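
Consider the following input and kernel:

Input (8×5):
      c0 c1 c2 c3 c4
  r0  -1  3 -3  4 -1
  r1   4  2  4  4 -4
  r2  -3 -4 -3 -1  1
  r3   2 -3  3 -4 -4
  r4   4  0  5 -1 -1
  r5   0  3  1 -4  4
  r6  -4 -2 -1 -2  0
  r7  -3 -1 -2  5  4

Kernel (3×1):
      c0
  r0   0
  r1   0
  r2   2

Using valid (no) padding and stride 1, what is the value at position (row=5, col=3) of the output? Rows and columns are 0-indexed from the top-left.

10

The receptive field on the input at this output position is [-4 / -2 / 5]. Elementwise product with the kernel and sum: 5·2.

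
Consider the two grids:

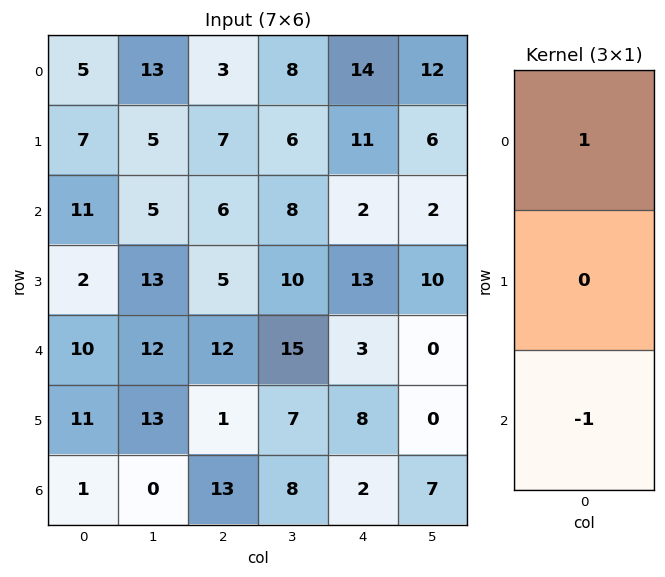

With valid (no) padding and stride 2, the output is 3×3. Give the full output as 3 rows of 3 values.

-6 -3 12
1 -6 -1
9 -1 1

Output[0,0]: The receptive field on the input at this output position is [5 / 7 / 11]. Elementwise product with the kernel and sum: 5·1 + 11·-1.
Output[0,1]: The receptive field on the input at this output position is [3 / 7 / 6]. Elementwise product with the kernel and sum: 3·1 + 6·-1.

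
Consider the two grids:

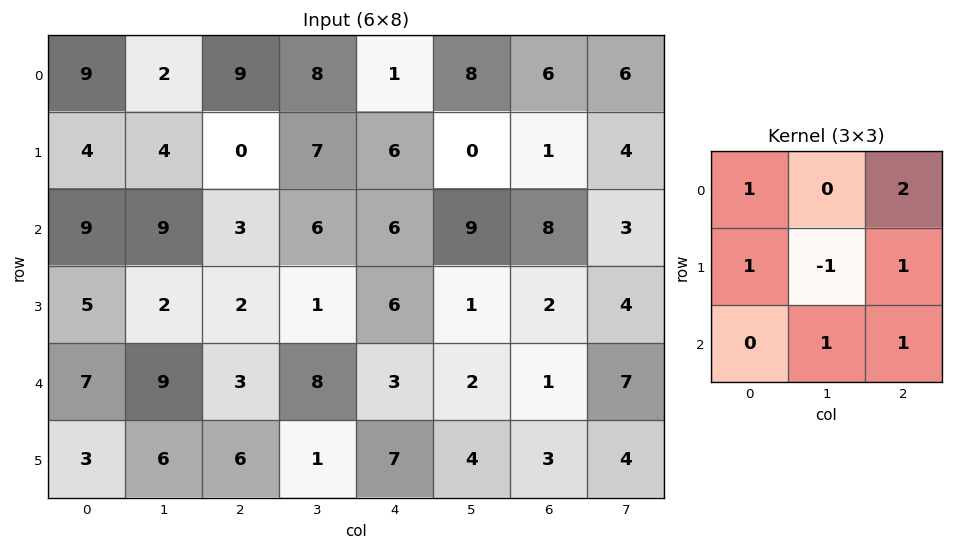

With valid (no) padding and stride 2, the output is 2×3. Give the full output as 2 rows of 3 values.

Output[0,0]: The receptive field on the input at this output position is [9 2 9 / 4 4 0 / 9 9 3]. Elementwise product with the kernel and sum: 9·1 + 9·2 + 4·1 + 4·-1 + 0·1 + 9·1 + 3·1.

39 22 37
32 33 32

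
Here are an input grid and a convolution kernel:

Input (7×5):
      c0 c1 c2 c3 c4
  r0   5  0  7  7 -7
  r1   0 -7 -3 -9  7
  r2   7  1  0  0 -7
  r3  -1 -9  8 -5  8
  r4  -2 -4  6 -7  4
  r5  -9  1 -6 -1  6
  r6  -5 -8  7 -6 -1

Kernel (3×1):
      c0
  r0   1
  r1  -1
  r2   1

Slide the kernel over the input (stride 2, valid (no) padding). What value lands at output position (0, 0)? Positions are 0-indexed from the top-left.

The receptive field on the input at this output position is [5 / 0 / 7]. Elementwise product with the kernel and sum: 5·1 + 0·-1 + 7·1.

12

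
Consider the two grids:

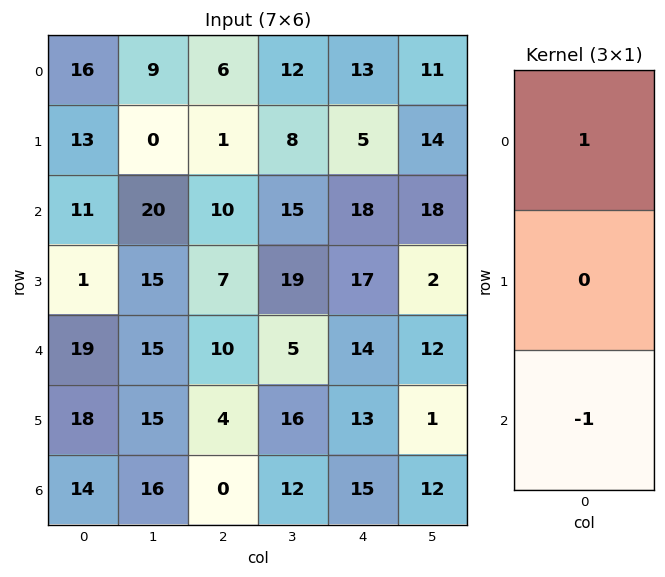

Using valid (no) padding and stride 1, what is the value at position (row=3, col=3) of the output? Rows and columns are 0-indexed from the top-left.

The receptive field on the input at this output position is [19 / 5 / 16]. Elementwise product with the kernel and sum: 19·1 + 16·-1.

3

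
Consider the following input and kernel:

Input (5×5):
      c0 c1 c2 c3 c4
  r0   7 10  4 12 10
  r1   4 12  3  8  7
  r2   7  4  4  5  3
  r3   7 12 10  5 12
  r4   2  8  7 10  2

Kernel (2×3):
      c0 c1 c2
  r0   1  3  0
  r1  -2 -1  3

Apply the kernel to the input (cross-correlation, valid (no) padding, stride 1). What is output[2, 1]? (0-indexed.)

The receptive field on the input at this output position is [4 4 5 / 12 10 5]. Elementwise product with the kernel and sum: 4·1 + 4·3 + 12·-2 + 10·-1 + 5·3.

-3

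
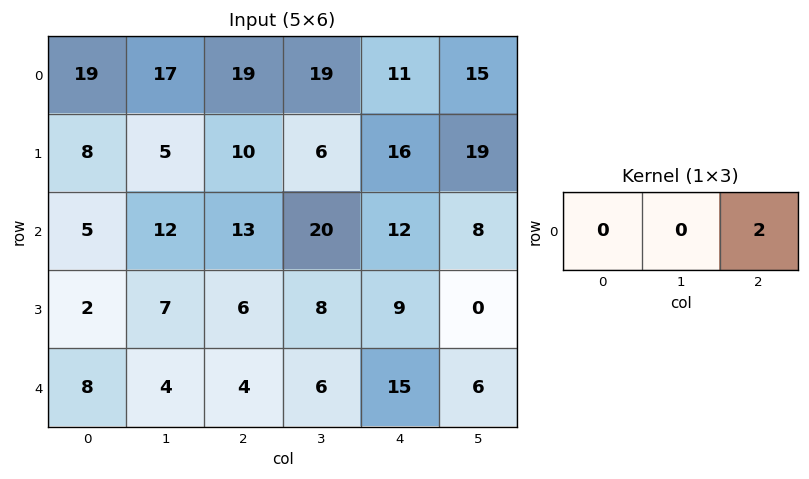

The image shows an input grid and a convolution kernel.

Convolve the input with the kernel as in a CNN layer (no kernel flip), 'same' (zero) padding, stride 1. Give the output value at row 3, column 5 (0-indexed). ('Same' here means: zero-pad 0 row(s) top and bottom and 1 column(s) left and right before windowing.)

The receptive field on the zero-padded input at this output position is [9 0 0]. Elementwise product with the kernel and sum: 0·2.

0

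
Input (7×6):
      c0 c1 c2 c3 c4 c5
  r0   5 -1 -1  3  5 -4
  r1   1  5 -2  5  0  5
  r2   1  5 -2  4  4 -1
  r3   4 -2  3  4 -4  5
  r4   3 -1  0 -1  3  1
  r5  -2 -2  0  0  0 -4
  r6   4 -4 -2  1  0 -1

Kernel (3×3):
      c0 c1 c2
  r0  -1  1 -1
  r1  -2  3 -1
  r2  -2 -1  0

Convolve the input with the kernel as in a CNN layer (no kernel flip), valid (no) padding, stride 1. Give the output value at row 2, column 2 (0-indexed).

13

The receptive field on the input at this output position is [-2 4 4 / 3 4 -4 / 0 -1 3]. Elementwise product with the kernel and sum: -2·-1 + 4·1 + 4·-1 + 3·-2 + 4·3 + -4·-1 + 0·-2 + -1·-1.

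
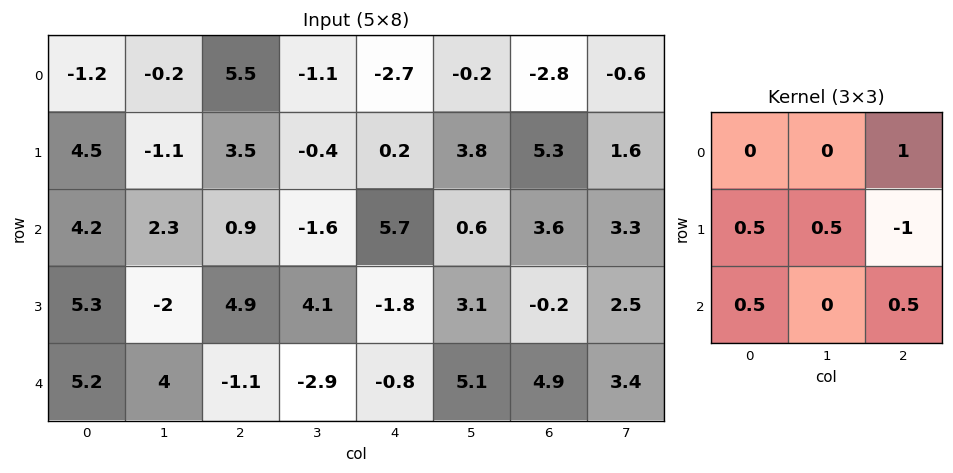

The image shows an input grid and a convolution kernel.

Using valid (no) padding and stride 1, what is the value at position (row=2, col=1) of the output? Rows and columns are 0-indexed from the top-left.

-3.7

The receptive field on the input at this output position is [2.3 0.9 -1.6 / -2 4.9 4.1 / 4 -1.1 -2.9]. Elementwise product with the kernel and sum: -1.6·1 + -2·0.5 + 4.9·0.5 + 4.1·-1 + 4·0.5 + -2.9·0.5.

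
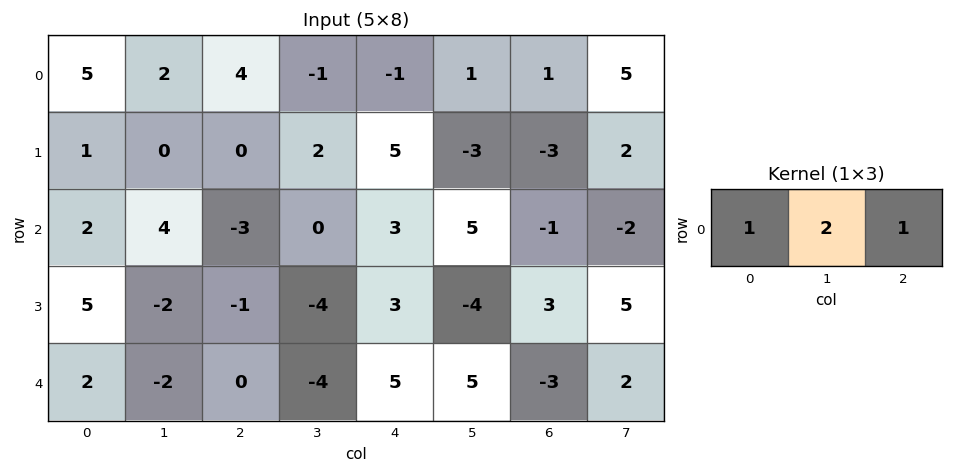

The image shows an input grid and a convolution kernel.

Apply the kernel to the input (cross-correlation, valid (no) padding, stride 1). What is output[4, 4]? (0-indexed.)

The receptive field on the input at this output position is [5 5 -3]. Elementwise product with the kernel and sum: 5·1 + 5·2 + -3·1.

12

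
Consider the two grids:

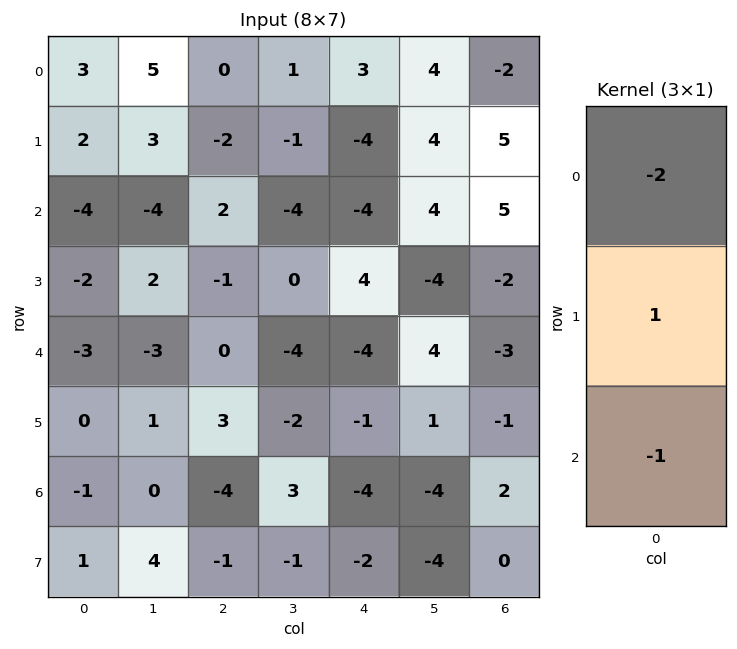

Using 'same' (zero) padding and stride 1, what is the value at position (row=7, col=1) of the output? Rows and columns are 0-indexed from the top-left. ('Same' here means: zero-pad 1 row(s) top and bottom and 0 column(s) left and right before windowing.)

4

The receptive field on the zero-padded input at this output position is [0 / 4 / 0]. Elementwise product with the kernel and sum: 0·-2 + 4·1 + 0·-1.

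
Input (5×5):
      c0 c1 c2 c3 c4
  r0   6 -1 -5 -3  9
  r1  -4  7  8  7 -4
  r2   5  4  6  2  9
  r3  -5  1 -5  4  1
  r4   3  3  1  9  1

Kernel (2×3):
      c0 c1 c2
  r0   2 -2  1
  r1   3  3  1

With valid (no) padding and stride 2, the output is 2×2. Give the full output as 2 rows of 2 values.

26 46
-9 15

Output[0,0]: The receptive field on the input at this output position is [6 -1 -5 / -4 7 8]. Elementwise product with the kernel and sum: 6·2 + -1·-2 + -5·1 + -4·3 + 7·3 + 8·1.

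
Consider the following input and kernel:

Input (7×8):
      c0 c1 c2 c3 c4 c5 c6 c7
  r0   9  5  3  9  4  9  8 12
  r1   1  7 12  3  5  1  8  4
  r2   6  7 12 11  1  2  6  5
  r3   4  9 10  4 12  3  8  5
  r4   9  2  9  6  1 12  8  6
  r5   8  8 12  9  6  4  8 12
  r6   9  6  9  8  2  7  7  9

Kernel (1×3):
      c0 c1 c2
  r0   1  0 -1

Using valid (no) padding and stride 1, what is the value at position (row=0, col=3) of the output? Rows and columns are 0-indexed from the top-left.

The receptive field on the input at this output position is [9 4 9]. Elementwise product with the kernel and sum: 9·1 + 9·-1.

0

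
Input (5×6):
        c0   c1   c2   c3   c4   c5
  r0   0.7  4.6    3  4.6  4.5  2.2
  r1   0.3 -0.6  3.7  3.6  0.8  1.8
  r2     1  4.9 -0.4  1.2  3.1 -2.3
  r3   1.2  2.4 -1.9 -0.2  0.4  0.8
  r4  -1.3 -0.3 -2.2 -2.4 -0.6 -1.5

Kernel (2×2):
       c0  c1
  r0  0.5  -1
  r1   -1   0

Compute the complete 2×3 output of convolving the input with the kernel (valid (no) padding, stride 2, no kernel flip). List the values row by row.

Output[0,0]: The receptive field on the input at this output position is [0.7 4.6 / 0.3 -0.6]. Elementwise product with the kernel and sum: 0.7·0.5 + 4.6·-1 + 0.3·-1.
Output[0,1]: The receptive field on the input at this output position is [3 4.6 / 3.7 3.6]. Elementwise product with the kernel and sum: 3·0.5 + 4.6·-1 + 3.7·-1.

-4.55 -6.8 -0.75
-5.6 0.5 3.45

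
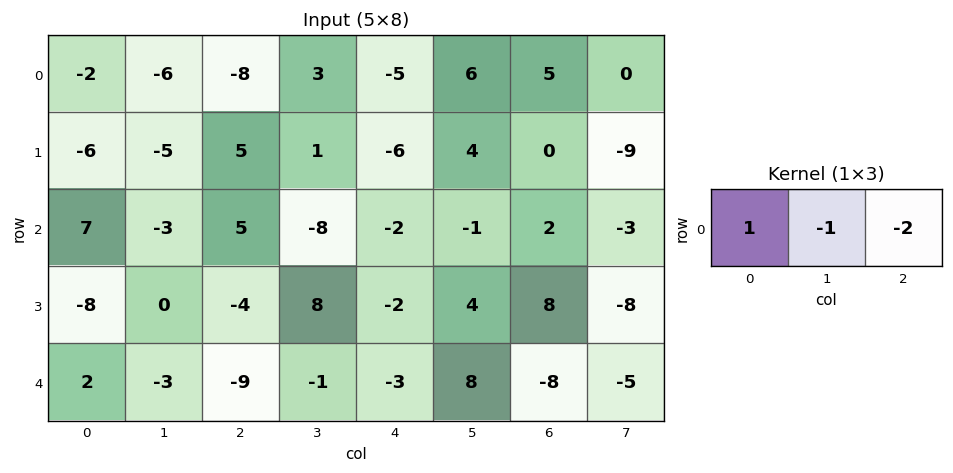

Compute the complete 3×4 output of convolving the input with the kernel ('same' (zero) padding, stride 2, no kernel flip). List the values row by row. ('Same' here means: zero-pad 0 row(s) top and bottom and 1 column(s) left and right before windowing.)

Output[0,0]: The receptive field on the zero-padded input at this output position is [0 -2 -6]. Elementwise product with the kernel and sum: 0·1 + -2·-1 + -6·-2.
Output[0,1]: The receptive field on the zero-padded input at this output position is [-6 -8 3]. Elementwise product with the kernel and sum: -6·1 + -8·-1 + 3·-2.

14 -4 -4 1
-1 8 -4 3
4 8 -14 26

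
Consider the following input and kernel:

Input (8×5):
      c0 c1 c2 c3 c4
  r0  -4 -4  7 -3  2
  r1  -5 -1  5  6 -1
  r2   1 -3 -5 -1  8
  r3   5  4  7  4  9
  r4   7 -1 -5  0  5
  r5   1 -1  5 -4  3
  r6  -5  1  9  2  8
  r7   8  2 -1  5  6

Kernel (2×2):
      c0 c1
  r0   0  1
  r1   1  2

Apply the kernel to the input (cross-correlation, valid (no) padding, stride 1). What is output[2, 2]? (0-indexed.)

14

The receptive field on the input at this output position is [-5 -1 / 7 4]. Elementwise product with the kernel and sum: -1·1 + 7·1 + 4·2.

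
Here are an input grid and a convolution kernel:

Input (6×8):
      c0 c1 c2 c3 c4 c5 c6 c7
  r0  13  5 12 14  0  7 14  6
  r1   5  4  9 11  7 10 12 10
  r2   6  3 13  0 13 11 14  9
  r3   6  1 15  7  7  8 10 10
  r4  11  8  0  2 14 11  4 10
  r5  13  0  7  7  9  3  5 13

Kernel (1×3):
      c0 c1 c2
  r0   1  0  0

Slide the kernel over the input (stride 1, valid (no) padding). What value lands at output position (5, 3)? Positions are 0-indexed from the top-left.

The receptive field on the input at this output position is [7 9 3]. Elementwise product with the kernel and sum: 7·1.

7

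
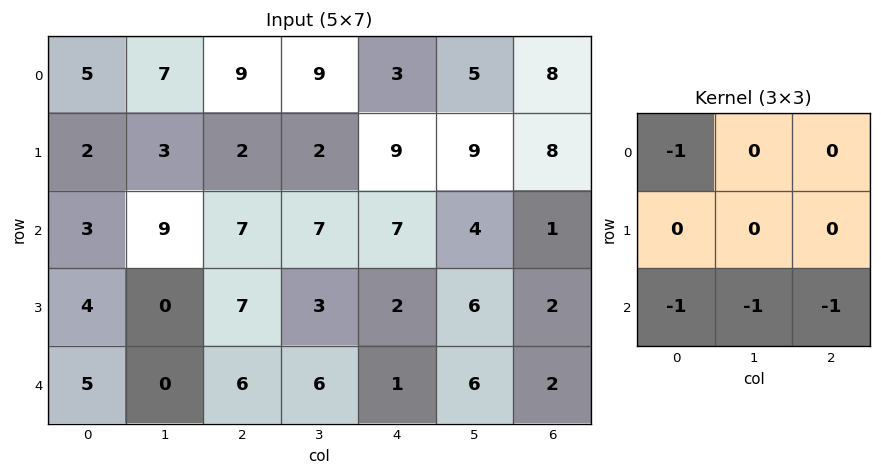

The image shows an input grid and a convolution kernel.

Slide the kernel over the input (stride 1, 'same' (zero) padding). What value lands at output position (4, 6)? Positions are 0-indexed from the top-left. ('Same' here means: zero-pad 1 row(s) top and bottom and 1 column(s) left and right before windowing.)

-6

The receptive field on the zero-padded input at this output position is [6 2 0 / 6 2 0 / 0 0 0]. Elementwise product with the kernel and sum: 6·-1 + 0·-1 + 0·-1 + 0·-1.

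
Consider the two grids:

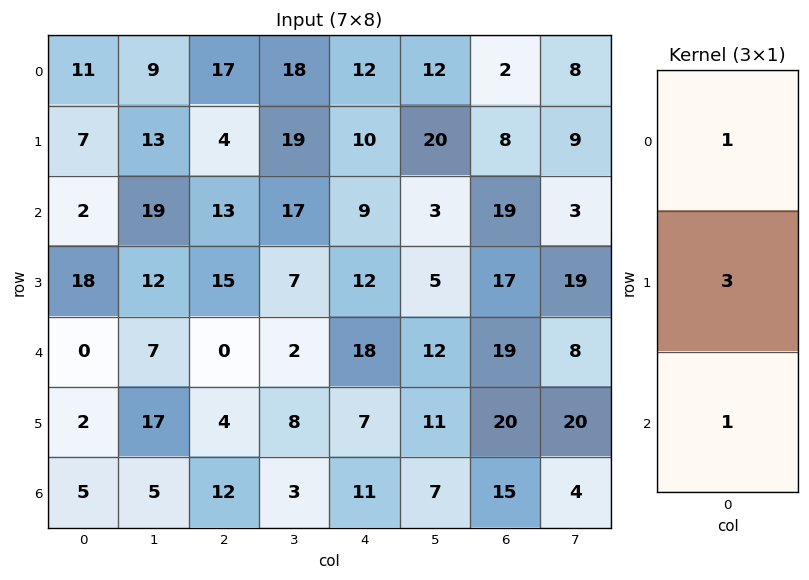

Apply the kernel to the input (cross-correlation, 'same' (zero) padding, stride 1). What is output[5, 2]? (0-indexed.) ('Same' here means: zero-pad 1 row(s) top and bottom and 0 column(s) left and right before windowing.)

24

The receptive field on the zero-padded input at this output position is [0 / 4 / 12]. Elementwise product with the kernel and sum: 0·1 + 4·3 + 12·1.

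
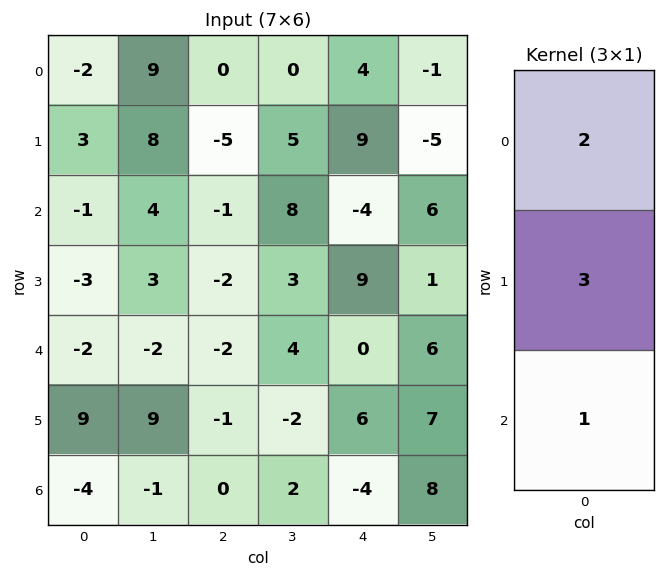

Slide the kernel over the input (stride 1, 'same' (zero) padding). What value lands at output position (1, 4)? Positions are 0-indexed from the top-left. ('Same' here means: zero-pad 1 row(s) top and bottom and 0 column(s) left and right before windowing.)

The receptive field on the zero-padded input at this output position is [4 / 9 / -4]. Elementwise product with the kernel and sum: 4·2 + 9·3 + -4·1.

31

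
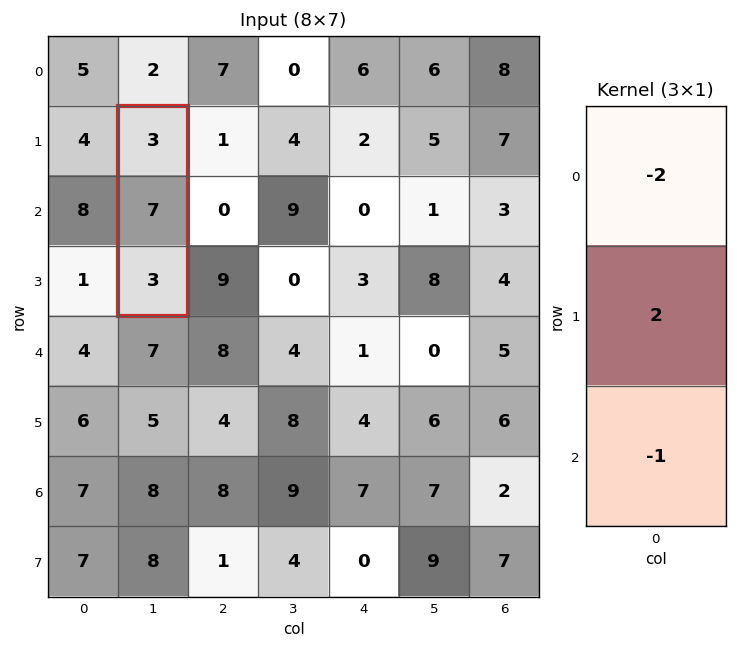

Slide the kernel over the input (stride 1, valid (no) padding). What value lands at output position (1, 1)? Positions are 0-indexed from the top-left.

5

The receptive field on the input at this output position is [3 / 7 / 3]. Elementwise product with the kernel and sum: 3·-2 + 7·2 + 3·-1.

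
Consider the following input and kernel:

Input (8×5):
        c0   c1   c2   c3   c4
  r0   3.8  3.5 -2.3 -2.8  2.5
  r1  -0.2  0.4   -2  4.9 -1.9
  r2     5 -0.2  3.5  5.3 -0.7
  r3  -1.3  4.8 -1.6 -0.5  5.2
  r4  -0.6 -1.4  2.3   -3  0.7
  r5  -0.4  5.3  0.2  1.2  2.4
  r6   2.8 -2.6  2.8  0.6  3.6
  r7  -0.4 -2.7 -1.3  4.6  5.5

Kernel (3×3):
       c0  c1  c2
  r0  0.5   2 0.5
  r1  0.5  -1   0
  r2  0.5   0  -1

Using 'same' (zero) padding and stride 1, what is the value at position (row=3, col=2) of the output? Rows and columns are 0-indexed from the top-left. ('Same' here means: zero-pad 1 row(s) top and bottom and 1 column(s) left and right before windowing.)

15.85

The receptive field on the zero-padded input at this output position is [-0.2 3.5 5.3 / 4.8 -1.6 -0.5 / -1.4 2.3 -3]. Elementwise product with the kernel and sum: -0.2·0.5 + 3.5·2 + 5.3·0.5 + 4.8·0.5 + -1.6·-1 + -1.4·0.5 + -3·-1.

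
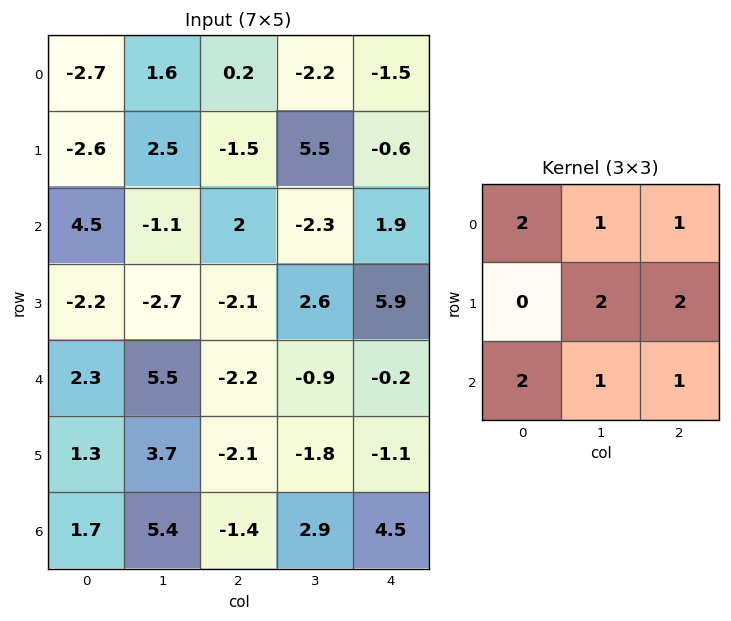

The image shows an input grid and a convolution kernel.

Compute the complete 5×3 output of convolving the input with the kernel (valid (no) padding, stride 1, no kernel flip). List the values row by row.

Output[0,0]: The receptive field on the input at this output position is [-2.7 1.6 0.2 / -2.6 2.5 -1.5 / 4.5 -1.1 2]. Elementwise product with the kernel and sum: -2.7·2 + 1.6·1 + 0.2·1 + 2.5·2 + -1.5·2 + 4.5·2 + -1.1·1 + 2·1.
Output[0,1]: The receptive field on the input at this output position is [1.6 0.2 -2.2 / 2.5 -1.5 5.5 / -1.1 2 -2.3]. Elementwise product with the kernel and sum: 1.6·2 + 0.2·1 + -2.2·1 + -1.5·2 + 5.5·2 + -1.1·2 + 2·1 + -2.3·1.

8.3 6.7 10.1
-11.6 3.5 5.4
8.2 6.4 15.1
1.6 -7.6 -5
18.5 12.4 -6.7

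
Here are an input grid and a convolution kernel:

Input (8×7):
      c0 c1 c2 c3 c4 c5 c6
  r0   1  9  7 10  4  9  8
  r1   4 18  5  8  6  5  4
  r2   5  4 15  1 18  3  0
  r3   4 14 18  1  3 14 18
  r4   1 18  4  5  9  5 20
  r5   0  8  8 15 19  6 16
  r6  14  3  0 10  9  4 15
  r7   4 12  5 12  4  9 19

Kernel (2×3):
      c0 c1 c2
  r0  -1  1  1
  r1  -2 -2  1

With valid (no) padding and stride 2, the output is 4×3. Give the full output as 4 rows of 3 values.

Output[0,0]: The receptive field on the input at this output position is [1 9 7 / 4 18 5]. Elementwise product with the kernel and sum: 1·-1 + 9·1 + 7·1 + 4·-2 + 18·-2 + 5·1.
Output[0,1]: The receptive field on the input at this output position is [7 10 4 / 5 8 6]. Elementwise product with the kernel and sum: 7·-1 + 10·1 + 4·1 + 5·-2 + 8·-2 + 6·1.

-24 -13 -5
-4 -31 -31
13 -17 -18
-38 -11 3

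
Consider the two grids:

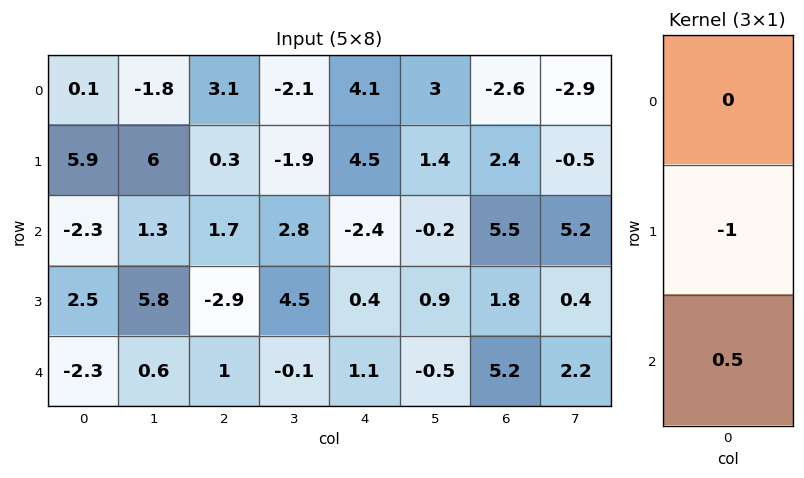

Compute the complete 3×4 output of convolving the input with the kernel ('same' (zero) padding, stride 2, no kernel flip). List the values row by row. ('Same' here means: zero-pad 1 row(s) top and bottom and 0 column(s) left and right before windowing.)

2.85 -2.95 -1.85 3.8
3.55 -3.15 2.6 -4.6
2.3 -1 -1.1 -5.2

Output[0,0]: The receptive field on the zero-padded input at this output position is [0 / 0.1 / 5.9]. Elementwise product with the kernel and sum: 0.1·-1 + 5.9·0.5.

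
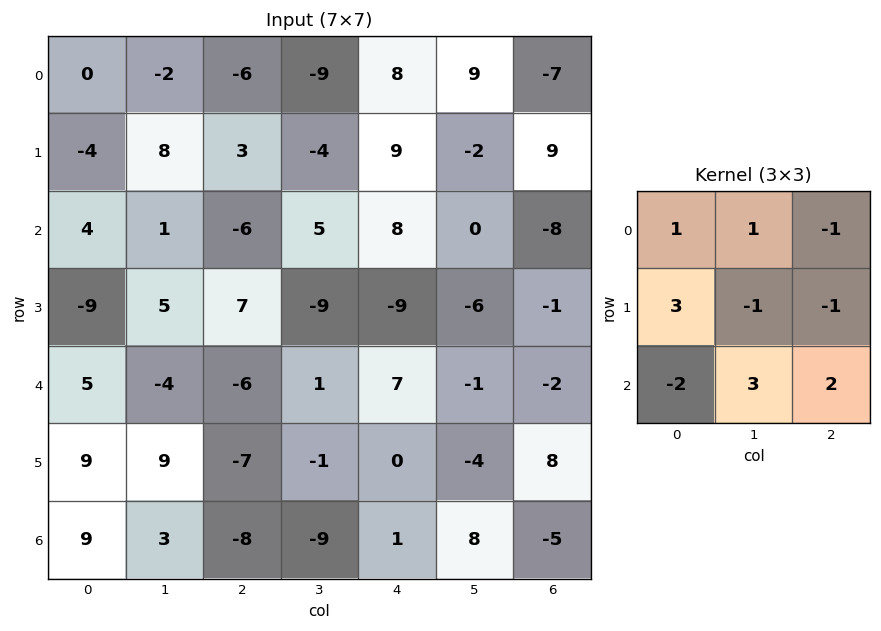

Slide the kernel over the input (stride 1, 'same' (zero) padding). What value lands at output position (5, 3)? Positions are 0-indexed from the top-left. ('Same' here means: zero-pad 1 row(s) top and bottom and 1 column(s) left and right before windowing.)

-41

The receptive field on the zero-padded input at this output position is [-6 1 7 / -7 -1 0 / -8 -9 1]. Elementwise product with the kernel and sum: -6·1 + 1·1 + 7·-1 + -7·3 + -1·-1 + 0·-1 + -8·-2 + -9·3 + 1·2.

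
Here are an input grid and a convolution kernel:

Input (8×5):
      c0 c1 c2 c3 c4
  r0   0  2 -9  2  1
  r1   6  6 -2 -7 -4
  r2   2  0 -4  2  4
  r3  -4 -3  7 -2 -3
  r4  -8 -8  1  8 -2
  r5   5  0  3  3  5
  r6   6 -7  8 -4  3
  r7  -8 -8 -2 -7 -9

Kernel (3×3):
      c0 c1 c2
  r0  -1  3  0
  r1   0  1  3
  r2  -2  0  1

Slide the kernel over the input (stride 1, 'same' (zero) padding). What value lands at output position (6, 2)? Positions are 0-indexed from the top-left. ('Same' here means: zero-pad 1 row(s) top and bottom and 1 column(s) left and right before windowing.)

14

The receptive field on the zero-padded input at this output position is [0 3 3 / -7 8 -4 / -8 -2 -7]. Elementwise product with the kernel and sum: 0·-1 + 3·3 + 8·1 + -4·3 + -8·-2 + -7·1.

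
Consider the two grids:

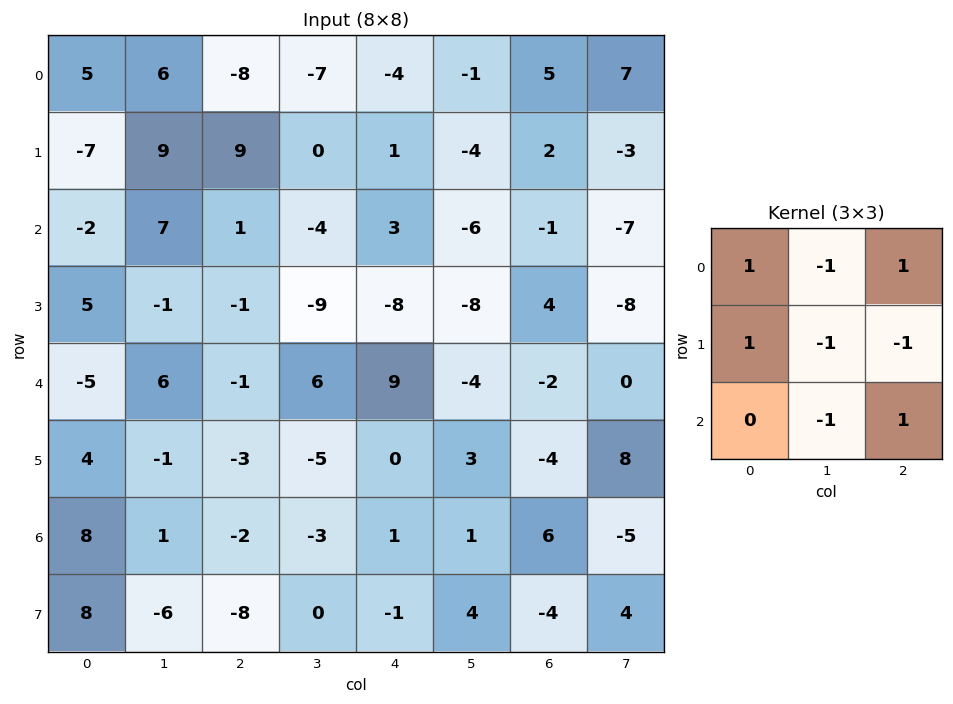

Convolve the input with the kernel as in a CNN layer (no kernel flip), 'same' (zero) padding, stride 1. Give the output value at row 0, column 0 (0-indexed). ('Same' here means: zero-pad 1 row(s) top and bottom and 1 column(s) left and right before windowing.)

5

The receptive field on the zero-padded input at this output position is [0 0 0 / 0 5 6 / 0 -7 9]. Elementwise product with the kernel and sum: 0·1 + 0·-1 + 0·1 + 0·1 + 5·-1 + 6·-1 + -7·-1 + 9·1.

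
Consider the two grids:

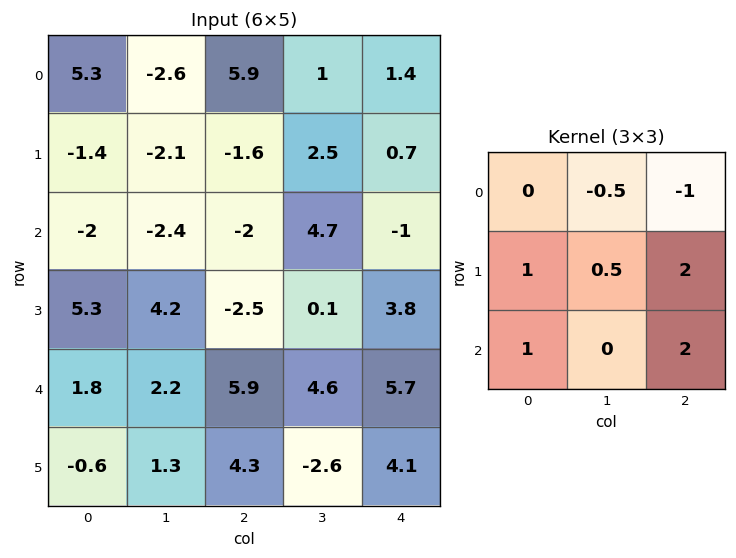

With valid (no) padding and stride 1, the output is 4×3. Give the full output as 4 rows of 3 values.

-16.25 5.15 -4.85
-4.25 8.7 1.5
19.2 10.85 21.1
23.1 11.6 28.25

Output[0,0]: The receptive field on the input at this output position is [5.3 -2.6 5.9 / -1.4 -2.1 -1.6 / -2 -2.4 -2]. Elementwise product with the kernel and sum: -2.6·-0.5 + 5.9·-1 + -1.4·1 + -2.1·0.5 + -1.6·2 + -2·1 + -2·2.
Output[0,1]: The receptive field on the input at this output position is [-2.6 5.9 1 / -2.1 -1.6 2.5 / -2.4 -2 4.7]. Elementwise product with the kernel and sum: 5.9·-0.5 + 1·-1 + -2.1·1 + -1.6·0.5 + 2.5·2 + -2.4·1 + 4.7·2.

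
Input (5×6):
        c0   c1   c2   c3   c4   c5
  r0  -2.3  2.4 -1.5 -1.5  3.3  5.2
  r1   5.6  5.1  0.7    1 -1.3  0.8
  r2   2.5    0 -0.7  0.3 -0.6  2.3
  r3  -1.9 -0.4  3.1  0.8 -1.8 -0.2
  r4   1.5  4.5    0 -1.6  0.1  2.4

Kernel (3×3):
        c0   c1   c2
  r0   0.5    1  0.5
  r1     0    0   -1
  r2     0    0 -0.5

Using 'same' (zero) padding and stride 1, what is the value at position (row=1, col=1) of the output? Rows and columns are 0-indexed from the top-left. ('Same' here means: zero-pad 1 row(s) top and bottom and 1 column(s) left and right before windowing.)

0.15

The receptive field on the zero-padded input at this output position is [-2.3 2.4 -1.5 / 5.6 5.1 0.7 / 2.5 0 -0.7]. Elementwise product with the kernel and sum: -2.3·0.5 + 2.4·1 + -1.5·0.5 + 0.7·-1 + -0.7·-0.5.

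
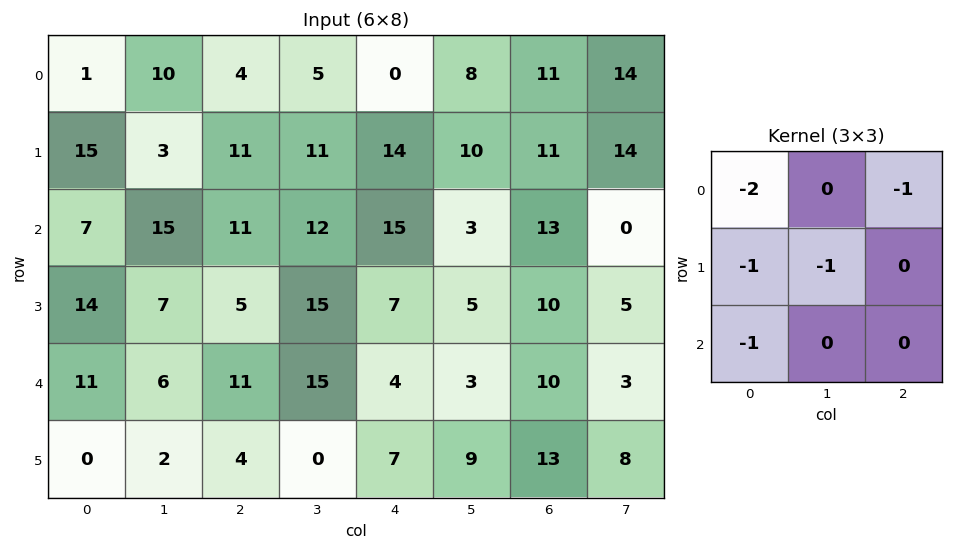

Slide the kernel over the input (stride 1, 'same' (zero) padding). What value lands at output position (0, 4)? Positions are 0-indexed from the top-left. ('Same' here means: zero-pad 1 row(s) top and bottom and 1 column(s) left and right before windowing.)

The receptive field on the zero-padded input at this output position is [0 0 0 / 5 0 8 / 11 14 10]. Elementwise product with the kernel and sum: 0·-2 + 0·-1 + 5·-1 + 0·-1 + 11·-1.

-16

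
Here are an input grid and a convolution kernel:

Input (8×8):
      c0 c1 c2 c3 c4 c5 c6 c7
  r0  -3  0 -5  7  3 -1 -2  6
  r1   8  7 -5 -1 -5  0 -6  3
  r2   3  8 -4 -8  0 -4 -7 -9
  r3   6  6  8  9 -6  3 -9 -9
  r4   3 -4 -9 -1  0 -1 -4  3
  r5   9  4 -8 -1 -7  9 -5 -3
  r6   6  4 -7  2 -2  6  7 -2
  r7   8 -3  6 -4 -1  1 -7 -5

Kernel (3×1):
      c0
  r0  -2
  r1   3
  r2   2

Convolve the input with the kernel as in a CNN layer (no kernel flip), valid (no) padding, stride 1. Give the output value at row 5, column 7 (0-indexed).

-10

The receptive field on the input at this output position is [-3 / -2 / -5]. Elementwise product with the kernel and sum: -3·-2 + -2·3 + -5·2.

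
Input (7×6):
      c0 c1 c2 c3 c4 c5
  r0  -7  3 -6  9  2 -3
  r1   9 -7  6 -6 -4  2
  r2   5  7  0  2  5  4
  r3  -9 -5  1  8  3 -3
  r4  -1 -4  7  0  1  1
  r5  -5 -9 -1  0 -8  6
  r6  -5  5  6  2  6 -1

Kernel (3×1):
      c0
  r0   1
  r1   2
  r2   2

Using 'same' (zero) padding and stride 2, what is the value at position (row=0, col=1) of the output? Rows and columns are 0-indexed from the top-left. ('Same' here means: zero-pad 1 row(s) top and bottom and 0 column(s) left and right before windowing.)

The receptive field on the zero-padded input at this output position is [0 / -6 / 6]. Elementwise product with the kernel and sum: 0·1 + -6·2 + 6·2.

0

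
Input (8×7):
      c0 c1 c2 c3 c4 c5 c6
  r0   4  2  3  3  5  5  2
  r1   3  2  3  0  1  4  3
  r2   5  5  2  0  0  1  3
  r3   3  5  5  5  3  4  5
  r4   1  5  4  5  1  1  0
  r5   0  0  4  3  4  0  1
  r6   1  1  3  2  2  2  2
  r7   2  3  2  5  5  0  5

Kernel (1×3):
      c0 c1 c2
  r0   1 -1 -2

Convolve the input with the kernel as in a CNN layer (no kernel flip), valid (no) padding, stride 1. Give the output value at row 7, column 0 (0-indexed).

-5

The receptive field on the input at this output position is [2 3 2]. Elementwise product with the kernel and sum: 2·1 + 3·-1 + 2·-2.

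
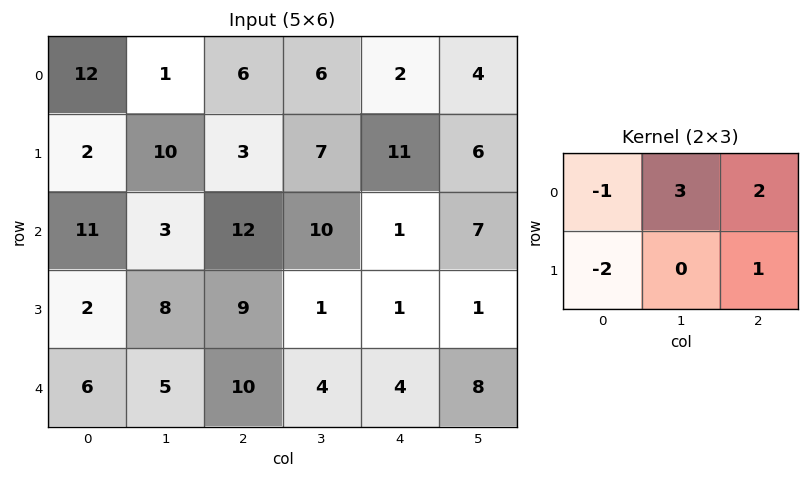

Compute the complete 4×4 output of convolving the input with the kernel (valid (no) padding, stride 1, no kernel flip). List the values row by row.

Output[0,0]: The receptive field on the input at this output position is [12 1 6 / 2 10 3]. Elementwise product with the kernel and sum: 12·-1 + 1·3 + 6·2 + 2·-2 + 3·1.

2 16 21 0
24 17 17 25
27 38 3 6
38 15 -20 4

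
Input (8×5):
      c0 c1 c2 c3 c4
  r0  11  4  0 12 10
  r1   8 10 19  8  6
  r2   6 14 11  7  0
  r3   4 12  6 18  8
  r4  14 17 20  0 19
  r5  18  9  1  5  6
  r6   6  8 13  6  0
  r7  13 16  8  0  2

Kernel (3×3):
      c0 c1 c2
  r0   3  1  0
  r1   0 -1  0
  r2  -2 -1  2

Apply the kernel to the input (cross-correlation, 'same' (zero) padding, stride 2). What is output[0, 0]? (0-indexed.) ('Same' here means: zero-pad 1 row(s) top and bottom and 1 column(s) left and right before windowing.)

The receptive field on the zero-padded input at this output position is [0 0 0 / 0 11 4 / 0 8 10]. Elementwise product with the kernel and sum: 0·3 + 0·1 + 11·-1 + 0·-2 + 8·-1 + 10·2.

1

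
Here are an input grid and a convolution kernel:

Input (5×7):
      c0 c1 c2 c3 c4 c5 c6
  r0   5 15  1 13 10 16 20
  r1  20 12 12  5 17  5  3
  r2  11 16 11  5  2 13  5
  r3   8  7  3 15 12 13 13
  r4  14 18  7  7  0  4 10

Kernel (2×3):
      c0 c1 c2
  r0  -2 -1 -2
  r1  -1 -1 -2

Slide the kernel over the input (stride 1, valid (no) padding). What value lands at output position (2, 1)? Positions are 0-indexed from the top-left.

-93

The receptive field on the input at this output position is [16 11 5 / 7 3 15]. Elementwise product with the kernel and sum: 16·-2 + 11·-1 + 5·-2 + 7·-1 + 3·-1 + 15·-2.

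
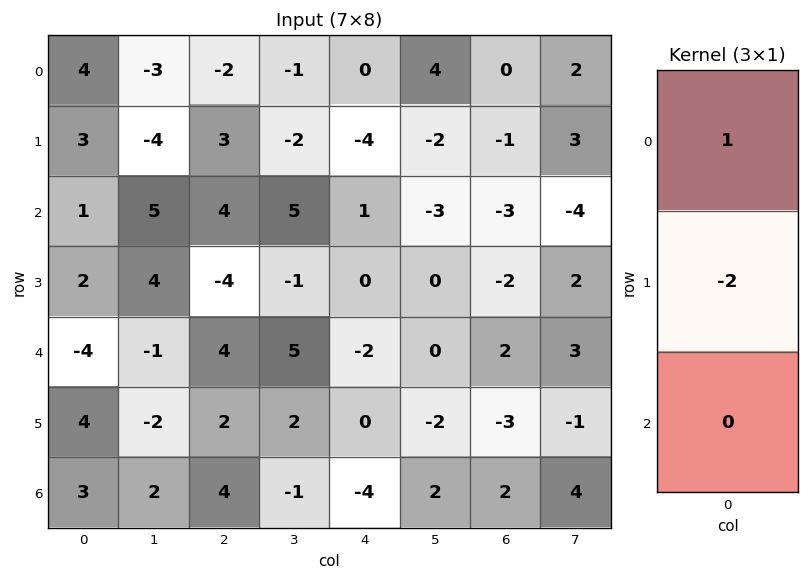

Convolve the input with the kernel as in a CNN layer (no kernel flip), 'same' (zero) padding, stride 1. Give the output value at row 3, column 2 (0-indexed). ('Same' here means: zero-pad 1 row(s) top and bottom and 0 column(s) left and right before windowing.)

The receptive field on the zero-padded input at this output position is [4 / -4 / 4]. Elementwise product with the kernel and sum: 4·1 + -4·-2.

12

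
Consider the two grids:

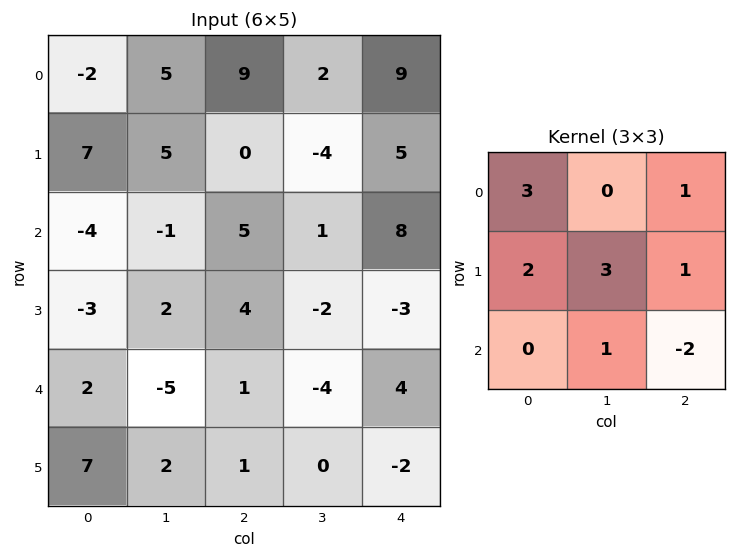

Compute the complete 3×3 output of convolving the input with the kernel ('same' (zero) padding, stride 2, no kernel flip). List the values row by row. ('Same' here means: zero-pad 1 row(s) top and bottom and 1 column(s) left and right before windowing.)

-4 47 36
-15 33 11
6 -6 -4

Output[0,0]: The receptive field on the zero-padded input at this output position is [0 0 0 / 0 -2 5 / 0 7 5]. Elementwise product with the kernel and sum: 0·3 + 0·1 + 0·2 + -2·3 + 5·1 + 7·1 + 5·-2.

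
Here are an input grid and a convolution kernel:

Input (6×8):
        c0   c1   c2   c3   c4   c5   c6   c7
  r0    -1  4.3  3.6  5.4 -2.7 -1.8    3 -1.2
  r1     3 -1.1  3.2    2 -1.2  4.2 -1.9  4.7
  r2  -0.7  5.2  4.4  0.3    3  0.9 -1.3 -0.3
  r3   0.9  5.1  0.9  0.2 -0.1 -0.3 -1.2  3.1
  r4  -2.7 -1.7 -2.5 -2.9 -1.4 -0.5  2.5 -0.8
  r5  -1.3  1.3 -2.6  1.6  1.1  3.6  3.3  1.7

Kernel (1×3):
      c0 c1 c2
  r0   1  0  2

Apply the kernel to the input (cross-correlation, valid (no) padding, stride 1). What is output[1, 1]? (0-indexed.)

The receptive field on the input at this output position is [-1.1 3.2 2]. Elementwise product with the kernel and sum: -1.1·1 + 2·2.

2.9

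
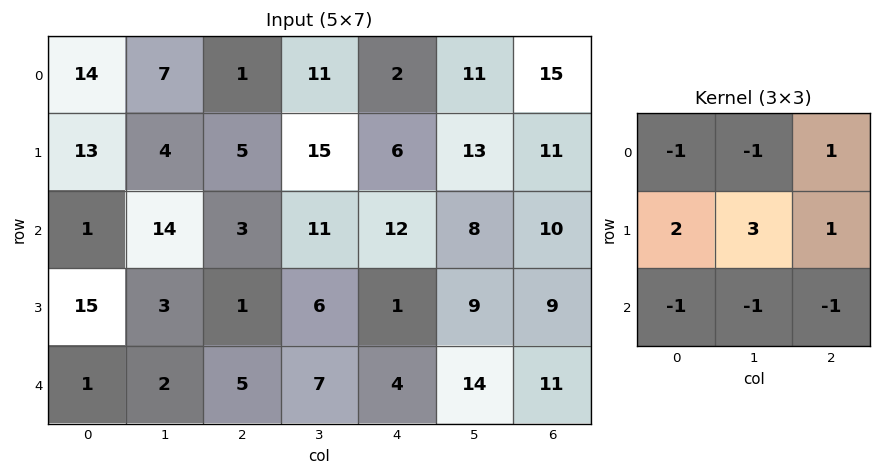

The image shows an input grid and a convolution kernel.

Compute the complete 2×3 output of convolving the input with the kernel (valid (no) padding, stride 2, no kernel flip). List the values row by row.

5 25 34
20 3 -1

Output[0,0]: The receptive field on the input at this output position is [14 7 1 / 13 4 5 / 1 14 3]. Elementwise product with the kernel and sum: 14·-1 + 7·-1 + 1·1 + 13·2 + 4·3 + 5·1 + 1·-1 + 14·-1 + 3·-1.
Output[0,1]: The receptive field on the input at this output position is [1 11 2 / 5 15 6 / 3 11 12]. Elementwise product with the kernel and sum: 1·-1 + 11·-1 + 2·1 + 5·2 + 15·3 + 6·1 + 3·-1 + 11·-1 + 12·-1.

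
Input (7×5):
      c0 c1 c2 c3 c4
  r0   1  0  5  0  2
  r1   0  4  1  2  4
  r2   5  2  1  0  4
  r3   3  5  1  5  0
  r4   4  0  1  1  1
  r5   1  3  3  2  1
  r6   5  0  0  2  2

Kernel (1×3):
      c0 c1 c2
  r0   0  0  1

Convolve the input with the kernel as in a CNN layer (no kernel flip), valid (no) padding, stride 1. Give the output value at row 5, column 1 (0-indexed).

The receptive field on the input at this output position is [3 3 2]. Elementwise product with the kernel and sum: 2·1.

2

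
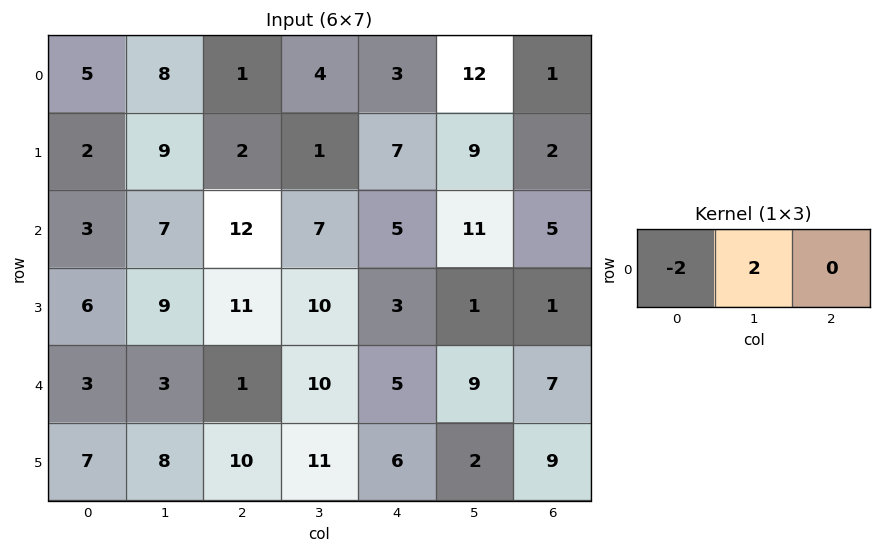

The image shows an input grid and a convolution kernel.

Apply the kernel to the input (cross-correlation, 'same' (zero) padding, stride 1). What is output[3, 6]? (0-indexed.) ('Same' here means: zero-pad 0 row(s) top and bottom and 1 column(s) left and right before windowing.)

The receptive field on the zero-padded input at this output position is [1 1 0]. Elementwise product with the kernel and sum: 1·-2 + 1·2.

0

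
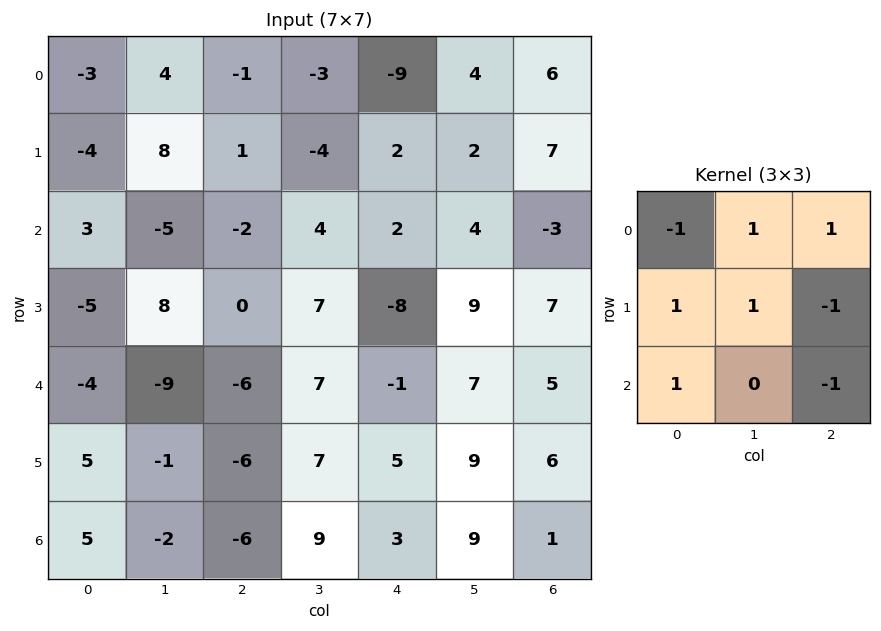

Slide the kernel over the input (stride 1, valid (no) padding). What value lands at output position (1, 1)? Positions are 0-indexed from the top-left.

-21

The receptive field on the input at this output position is [8 1 -4 / -5 -2 4 / 8 0 7]. Elementwise product with the kernel and sum: 8·-1 + 1·1 + -4·1 + -5·1 + -2·1 + 4·-1 + 8·1 + 7·-1.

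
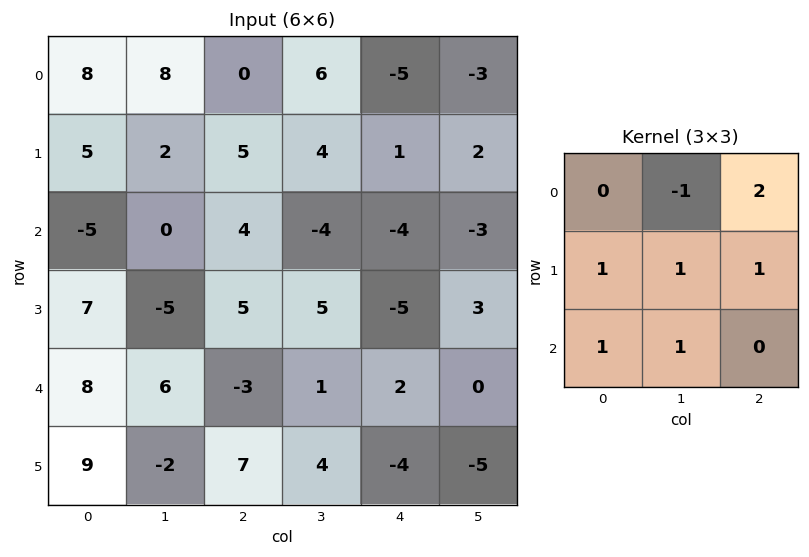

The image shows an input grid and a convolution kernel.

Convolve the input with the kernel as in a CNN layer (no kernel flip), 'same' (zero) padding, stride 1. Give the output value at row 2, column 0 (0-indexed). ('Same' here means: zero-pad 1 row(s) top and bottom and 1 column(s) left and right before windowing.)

The receptive field on the zero-padded input at this output position is [0 5 2 / 0 -5 0 / 0 7 -5]. Elementwise product with the kernel and sum: 5·-1 + 2·2 + 0·1 + -5·1 + 0·1 + 0·1 + 7·1.

1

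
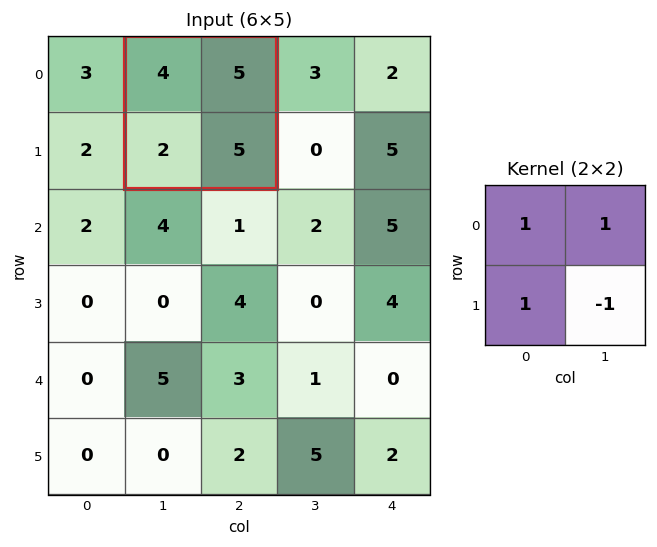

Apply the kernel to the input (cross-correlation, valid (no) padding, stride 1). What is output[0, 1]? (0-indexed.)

The receptive field on the input at this output position is [4 5 / 2 5]. Elementwise product with the kernel and sum: 4·1 + 5·1 + 2·1 + 5·-1.

6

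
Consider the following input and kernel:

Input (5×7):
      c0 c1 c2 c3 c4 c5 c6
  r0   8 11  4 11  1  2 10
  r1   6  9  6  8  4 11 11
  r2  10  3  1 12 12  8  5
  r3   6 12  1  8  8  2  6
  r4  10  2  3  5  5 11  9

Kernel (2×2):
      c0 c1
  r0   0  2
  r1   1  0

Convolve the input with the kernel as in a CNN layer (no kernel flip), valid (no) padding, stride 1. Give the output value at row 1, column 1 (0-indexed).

The receptive field on the input at this output position is [9 6 / 3 1]. Elementwise product with the kernel and sum: 6·2 + 3·1.

15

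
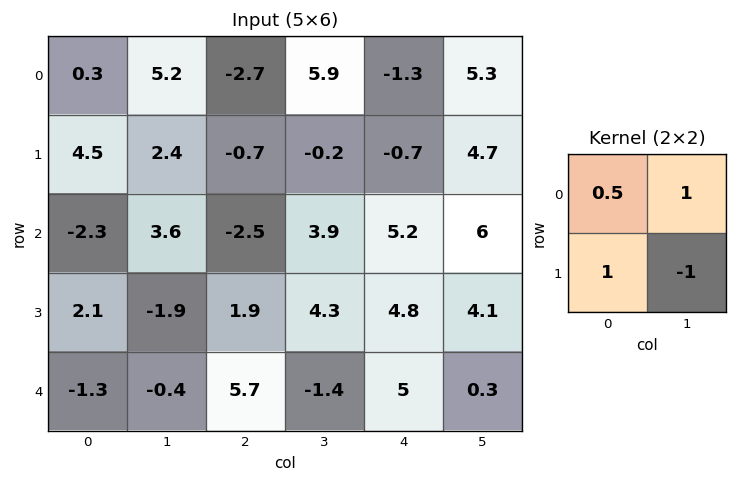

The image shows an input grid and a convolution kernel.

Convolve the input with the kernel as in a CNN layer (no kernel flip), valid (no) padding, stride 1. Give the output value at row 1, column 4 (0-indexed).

The receptive field on the input at this output position is [-0.7 4.7 / 5.2 6]. Elementwise product with the kernel and sum: -0.7·0.5 + 4.7·1 + 5.2·1 + 6·-1.

3.55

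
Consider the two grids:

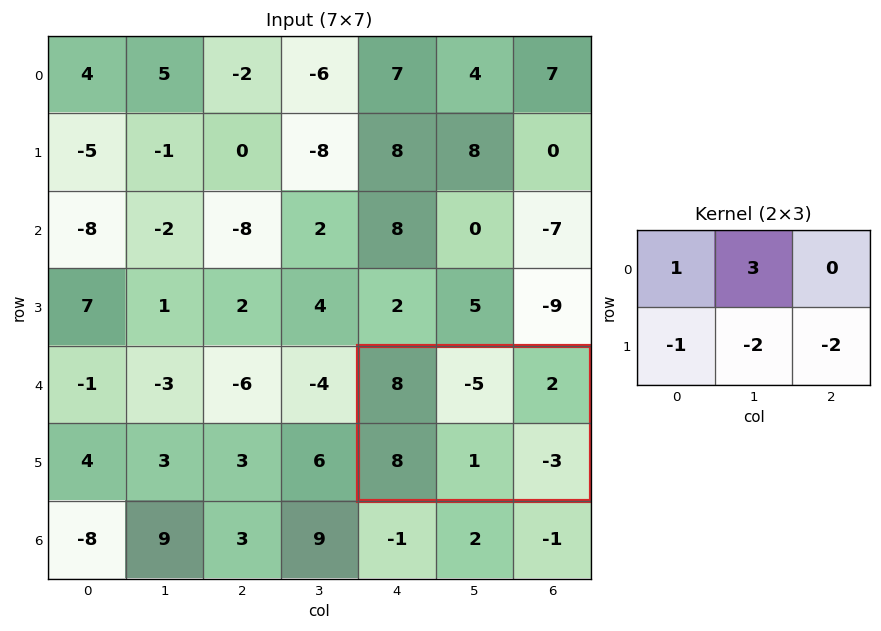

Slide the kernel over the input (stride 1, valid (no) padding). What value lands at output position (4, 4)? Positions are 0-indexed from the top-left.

-11

The receptive field on the input at this output position is [8 -5 2 / 8 1 -3]. Elementwise product with the kernel and sum: 8·1 + -5·3 + 8·-1 + 1·-2 + -3·-2.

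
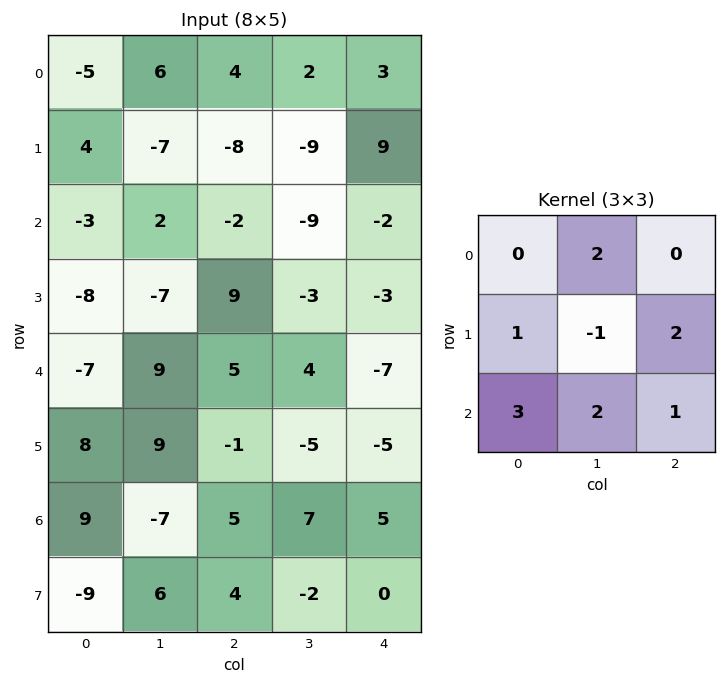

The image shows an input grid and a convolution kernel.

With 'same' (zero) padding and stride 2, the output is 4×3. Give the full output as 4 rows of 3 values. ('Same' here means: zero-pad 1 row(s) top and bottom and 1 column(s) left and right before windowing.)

18 -40 -10
-8 -36 -4
34 50 -20
-19 24 -14

Output[0,0]: The receptive field on the zero-padded input at this output position is [0 0 0 / 0 -5 6 / 0 4 -7]. Elementwise product with the kernel and sum: 0·2 + 0·1 + -5·-1 + 6·2 + 0·3 + 4·2 + -7·1.
Output[0,1]: The receptive field on the zero-padded input at this output position is [0 0 0 / 6 4 2 / -7 -8 -9]. Elementwise product with the kernel and sum: 0·2 + 6·1 + 4·-1 + 2·2 + -7·3 + -8·2 + -9·1.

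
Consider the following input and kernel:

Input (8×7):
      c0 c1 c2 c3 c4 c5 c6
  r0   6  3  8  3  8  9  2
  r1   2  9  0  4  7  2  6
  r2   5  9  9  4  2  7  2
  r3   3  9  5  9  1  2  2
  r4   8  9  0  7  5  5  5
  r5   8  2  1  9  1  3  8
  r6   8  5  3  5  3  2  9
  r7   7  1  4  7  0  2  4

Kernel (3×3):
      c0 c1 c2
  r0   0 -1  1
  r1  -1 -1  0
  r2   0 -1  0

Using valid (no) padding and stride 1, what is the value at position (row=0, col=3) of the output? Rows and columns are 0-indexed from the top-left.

The receptive field on the input at this output position is [3 8 9 / 4 7 2 / 4 2 7]. Elementwise product with the kernel and sum: 8·-1 + 9·1 + 4·-1 + 7·-1 + 2·-1.

-12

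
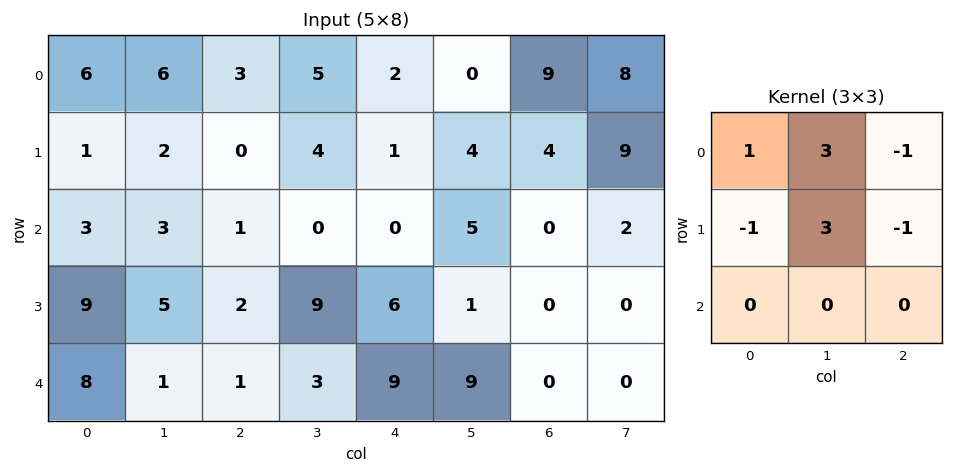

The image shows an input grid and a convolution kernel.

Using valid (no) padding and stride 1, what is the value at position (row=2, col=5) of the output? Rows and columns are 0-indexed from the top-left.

2

The receptive field on the input at this output position is [5 0 2 / 1 0 0 / 9 0 0]. Elementwise product with the kernel and sum: 5·1 + 0·3 + 2·-1 + 1·-1 + 0·3 + 0·-1.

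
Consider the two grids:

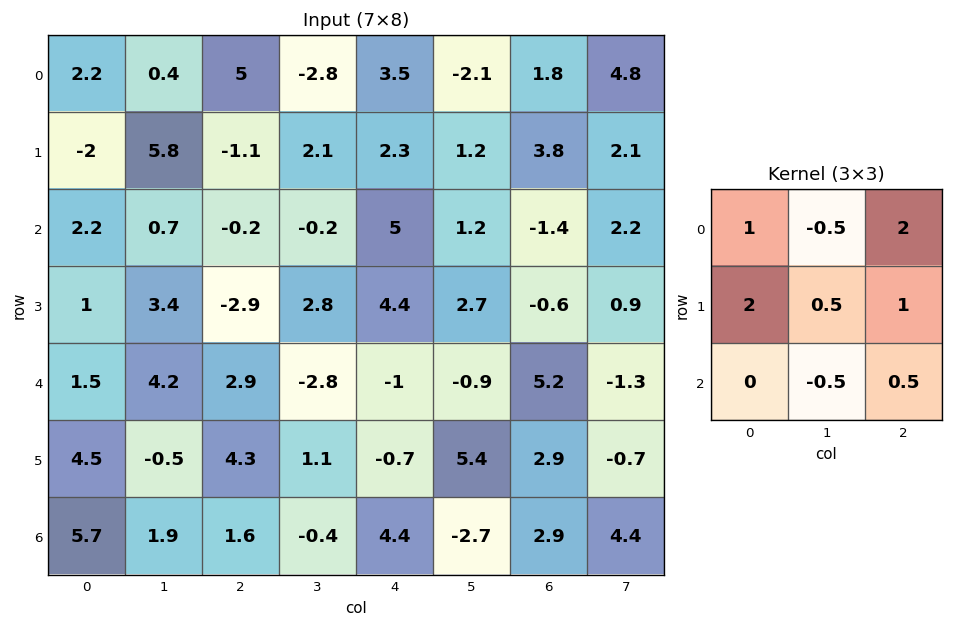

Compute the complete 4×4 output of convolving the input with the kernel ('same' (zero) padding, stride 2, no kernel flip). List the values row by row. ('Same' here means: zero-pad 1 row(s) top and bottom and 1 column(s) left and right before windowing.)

Output[0,0]: The receptive field on the zero-padded input at this output position is [0 0 0 / 0 2.2 0.4 / 0 -2 5.8]. Elementwise product with the kernel and sum: 0·1 + 0·-0.5 + 0·2 + 0·2 + 2.2·0.5 + 0.4·1 + -2·-0.5 + 5.8·0.5.
Output[0,1]: The receptive field on the zero-padded input at this output position is [0 0 0 / 0.4 5 -2.8 / 5.8 -1.1 2.1]. Elementwise product with the kernel and sum: 0·1 + 0·-0.5 + 0·2 + 0.4·2 + 5·0.5 + -2.8·1 + -1.1·-0.5 + 2.1·0.5.

5.4 2.1 -6.5 0.65
15.6 14.5 5.8 8.15
8.75 15.9 2.05 2.5
1.5 3.75 10.95 3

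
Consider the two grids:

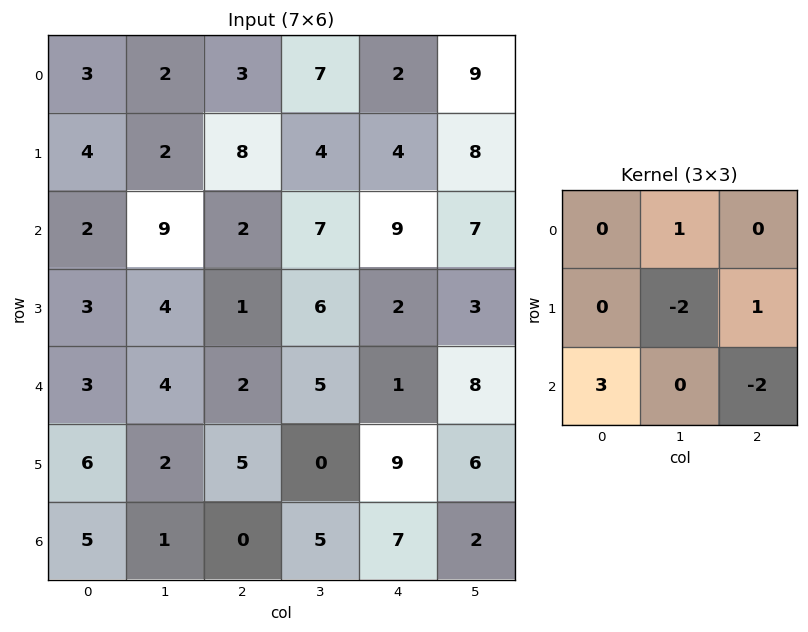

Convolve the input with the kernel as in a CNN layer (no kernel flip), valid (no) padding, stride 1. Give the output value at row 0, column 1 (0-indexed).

4

The receptive field on the input at this output position is [2 3 7 / 2 8 4 / 9 2 7]. Elementwise product with the kernel and sum: 3·1 + 8·-2 + 4·1 + 9·3 + 7·-2.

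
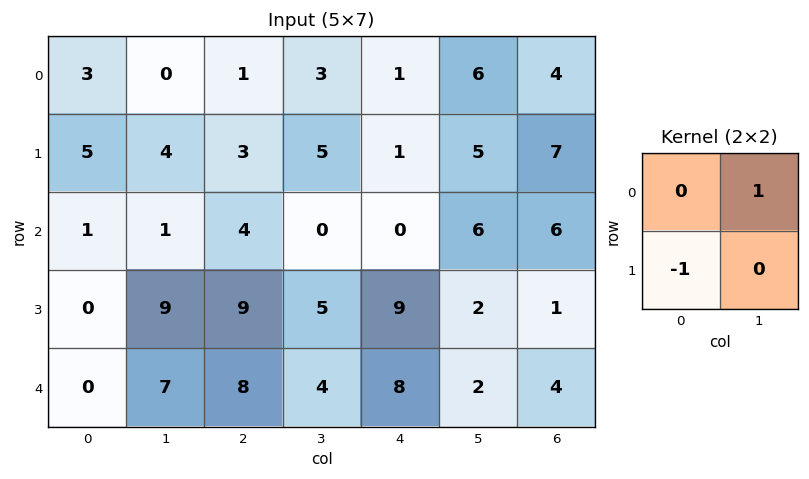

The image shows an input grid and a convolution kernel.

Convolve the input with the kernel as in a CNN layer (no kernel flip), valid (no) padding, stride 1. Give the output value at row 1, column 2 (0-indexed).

1

The receptive field on the input at this output position is [3 5 / 4 0]. Elementwise product with the kernel and sum: 5·1 + 4·-1.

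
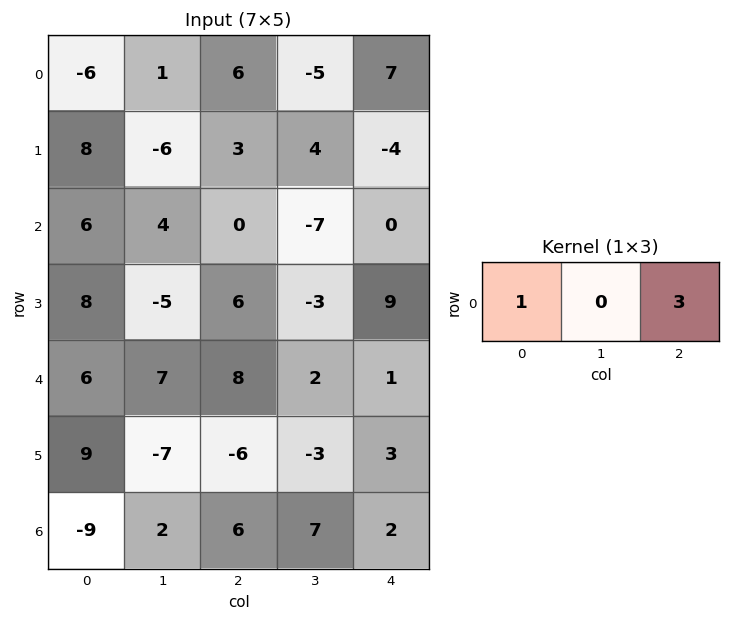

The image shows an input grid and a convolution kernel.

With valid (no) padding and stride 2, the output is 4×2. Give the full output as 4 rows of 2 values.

Output[0,0]: The receptive field on the input at this output position is [-6 1 6]. Elementwise product with the kernel and sum: -6·1 + 6·3.
Output[0,1]: The receptive field on the input at this output position is [6 -5 7]. Elementwise product with the kernel and sum: 6·1 + 7·3.

12 27
6 0
30 11
9 12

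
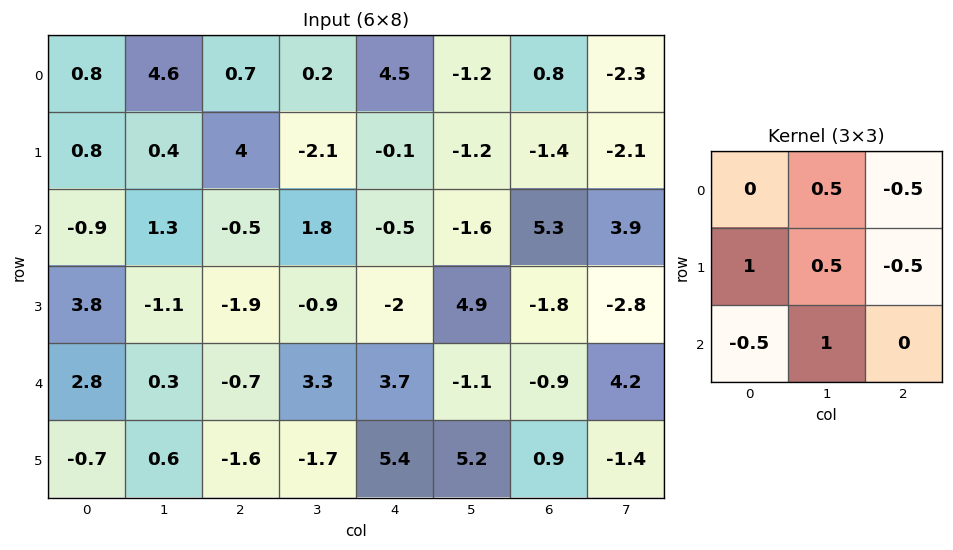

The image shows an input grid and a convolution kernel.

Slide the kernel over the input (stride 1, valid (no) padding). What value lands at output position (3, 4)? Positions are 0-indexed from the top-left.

The receptive field on the input at this output position is [-2 4.9 -1.8 / 3.7 -1.1 -0.9 / 5.4 5.2 0.9]. Elementwise product with the kernel and sum: 4.9·0.5 + -1.8·-0.5 + 3.7·1 + -1.1·0.5 + -0.9·-0.5 + 5.4·-0.5 + 5.2·1.

9.45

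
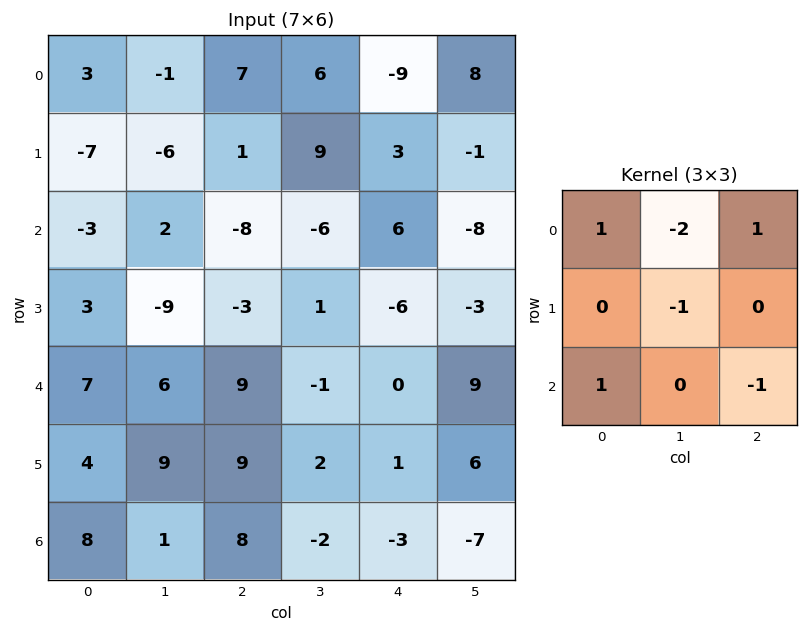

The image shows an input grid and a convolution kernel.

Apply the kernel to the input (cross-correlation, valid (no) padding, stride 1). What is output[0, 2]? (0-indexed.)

The receptive field on the input at this output position is [7 6 -9 / 1 9 3 / -8 -6 6]. Elementwise product with the kernel and sum: 7·1 + 6·-2 + -9·1 + 9·-1 + -8·1 + 6·-1.

-37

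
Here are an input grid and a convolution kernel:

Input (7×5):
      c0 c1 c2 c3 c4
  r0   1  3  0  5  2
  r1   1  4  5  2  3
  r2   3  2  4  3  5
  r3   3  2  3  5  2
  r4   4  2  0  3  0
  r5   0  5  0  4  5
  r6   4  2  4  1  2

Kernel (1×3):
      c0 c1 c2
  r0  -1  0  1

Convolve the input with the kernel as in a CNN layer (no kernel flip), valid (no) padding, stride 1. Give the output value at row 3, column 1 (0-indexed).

3

The receptive field on the input at this output position is [2 3 5]. Elementwise product with the kernel and sum: 2·-1 + 5·1.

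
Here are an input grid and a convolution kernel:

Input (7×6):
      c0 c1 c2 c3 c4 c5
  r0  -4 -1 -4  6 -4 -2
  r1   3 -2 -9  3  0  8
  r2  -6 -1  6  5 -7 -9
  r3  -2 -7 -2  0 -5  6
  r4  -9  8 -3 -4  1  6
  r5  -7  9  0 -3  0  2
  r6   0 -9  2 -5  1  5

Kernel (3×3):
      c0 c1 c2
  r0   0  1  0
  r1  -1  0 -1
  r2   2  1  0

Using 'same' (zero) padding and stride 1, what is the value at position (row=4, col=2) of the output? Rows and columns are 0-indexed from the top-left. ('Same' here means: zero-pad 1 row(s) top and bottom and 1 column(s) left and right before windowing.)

12

The receptive field on the zero-padded input at this output position is [-7 -2 0 / 8 -3 -4 / 9 0 -3]. Elementwise product with the kernel and sum: -2·1 + 8·-1 + -4·-1 + 9·2 + 0·1.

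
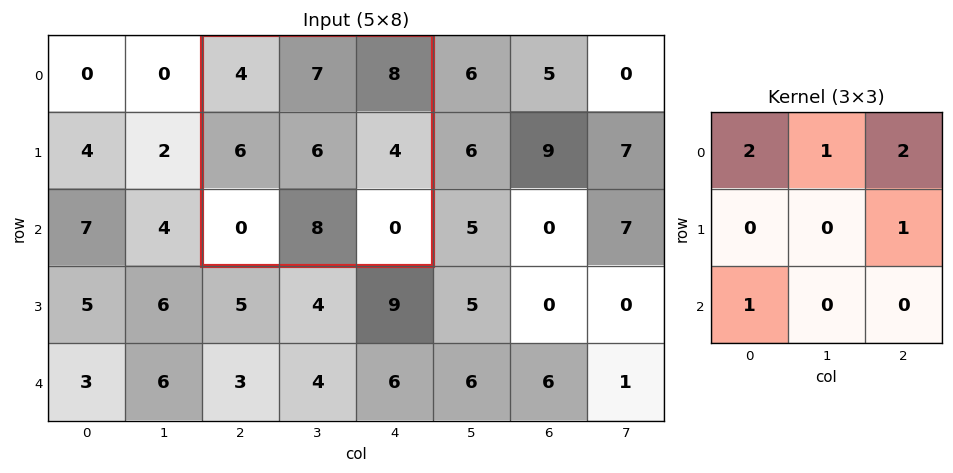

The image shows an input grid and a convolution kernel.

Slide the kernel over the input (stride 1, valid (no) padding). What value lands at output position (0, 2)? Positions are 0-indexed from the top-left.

The receptive field on the input at this output position is [4 7 8 / 6 6 4 / 0 8 0]. Elementwise product with the kernel and sum: 4·2 + 7·1 + 8·2 + 4·1 + 0·1.

35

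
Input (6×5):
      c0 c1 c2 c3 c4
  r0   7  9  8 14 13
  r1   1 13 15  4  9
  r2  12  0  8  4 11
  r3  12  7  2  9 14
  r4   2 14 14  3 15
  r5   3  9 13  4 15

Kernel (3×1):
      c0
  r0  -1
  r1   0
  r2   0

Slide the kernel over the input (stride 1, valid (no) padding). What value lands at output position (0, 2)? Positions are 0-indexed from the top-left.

The receptive field on the input at this output position is [8 / 15 / 8]. Elementwise product with the kernel and sum: 8·-1.

-8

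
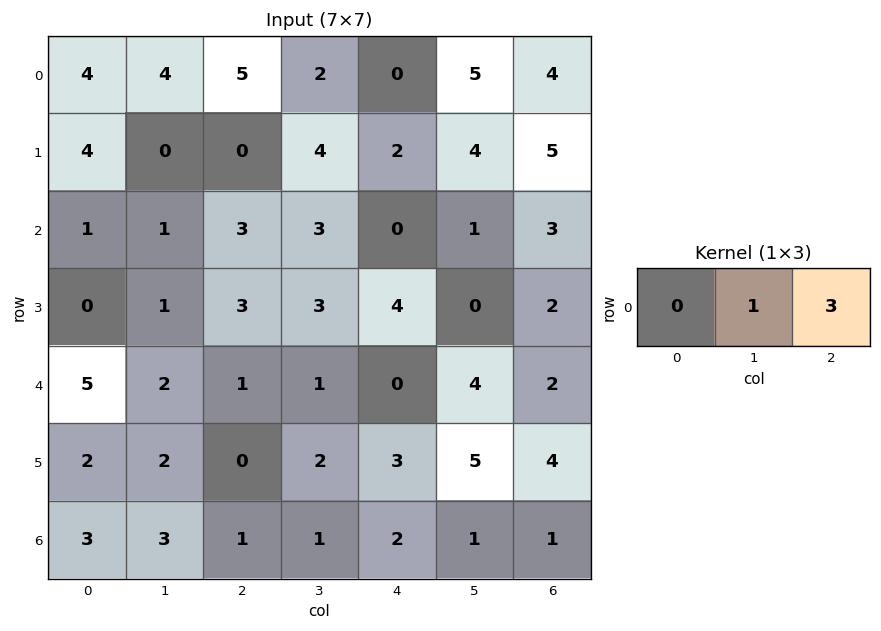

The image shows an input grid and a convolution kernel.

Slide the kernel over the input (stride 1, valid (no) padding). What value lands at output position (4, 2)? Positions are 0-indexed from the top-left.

1

The receptive field on the input at this output position is [1 1 0]. Elementwise product with the kernel and sum: 1·1 + 0·3.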